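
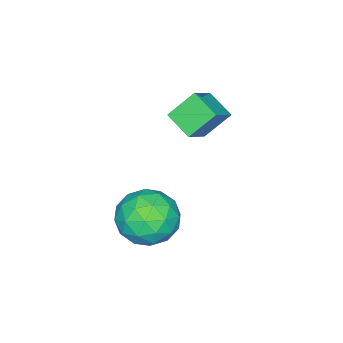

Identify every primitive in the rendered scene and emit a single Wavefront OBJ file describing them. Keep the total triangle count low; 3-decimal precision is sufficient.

v -0.679 -1.616 1.438
v 0.112 -1.148 2.086
v 0.608 -2.512 0.514
v 1.399 -2.044 1.162
v 0.692 -2.803 1.598
v -0.104 -2.249 2.169
v 0.824 -1.411 0.431
v 0.028 -0.857 1.002
v 1.041 -1.021 1.464
v 0.96 -1.881 2.185
v -0.24 -1.779 0.415
v -0.321 -2.639 1.136
v -0.396 -1.303 1.843
v 1.116 -2.357 0.757
v 0.7 -2.803 1.013
v 1.166 -2.528 1.394
v -0.523 -1.95 1.892
v -0.058 -1.675 2.273
v 0.282 -2.648 1.986
v 0.778 -1.985 0.327
v 1.243 -1.71 0.708
v -0.446 -1.132 1.206
v 0.02 -0.857 1.587
v 0.438 -1.012 0.614
v 0.615 -0.954 1.858
v 1.371 -1.481 1.315
v 1.033 -1.109 0.886
v 0.566 -0.783 1.221
v 0.567 -1.459 2.282
v 1.323 -1.986 1.739
v 0.907 -2.432 1.995
v 0.44 -2.106 2.331
v 1.113 -1.385 1.916
v -0.603 -1.674 0.861
v 0.153 -2.201 0.318
v 0.28 -1.554 0.269
v -0.187 -1.228 0.605
v -0.651 -2.179 1.285
v 0.105 -2.706 0.742
v 0.154 -2.877 1.379
v -0.313 -2.551 1.714
v -0.393 -2.275 0.684
v -3.683 -1.383 3.807
v -3.935 -2.388 4.257
v -2.678 -1.312 4.529
v -2.93 -2.317 4.98
v -2.99 -1.963 2.9
v -3.242 -2.968 3.351
v -1.985 -1.892 3.623
v -2.237 -2.897 4.073
f 1 38 17
f 38 12 41
f 17 41 6
f 38 41 17
f 1 17 13
f 17 6 18
f 13 18 2
f 17 18 13
f 1 13 22
f 13 2 23
f 22 23 8
f 13 23 22
f 1 22 34
f 22 8 37
f 34 37 11
f 22 37 34
f 1 34 38
f 34 11 42
f 38 42 12
f 34 42 38
f 2 18 29
f 18 6 32
f 29 32 10
f 18 32 29
f 6 41 19
f 41 12 40
f 19 40 5
f 41 40 19
f 12 42 39
f 42 11 35
f 39 35 3
f 42 35 39
f 11 37 36
f 37 8 24
f 36 24 7
f 37 24 36
f 8 23 28
f 23 2 25
f 28 25 9
f 23 25 28
f 4 30 16
f 30 10 31
f 16 31 5
f 30 31 16
f 4 16 14
f 16 5 15
f 14 15 3
f 16 15 14
f 4 14 21
f 14 3 20
f 21 20 7
f 14 20 21
f 4 21 26
f 21 7 27
f 26 27 9
f 21 27 26
f 4 26 30
f 26 9 33
f 30 33 10
f 26 33 30
f 5 31 19
f 31 10 32
f 19 32 6
f 31 32 19
f 3 15 39
f 15 5 40
f 39 40 12
f 15 40 39
f 7 20 36
f 20 3 35
f 36 35 11
f 20 35 36
f 9 27 28
f 27 7 24
f 28 24 8
f 27 24 28
f 10 33 29
f 33 9 25
f 29 25 2
f 33 25 29
f 44 46 43
f 47 44 43
f 43 46 45
f 45 47 43
f 44 50 46
f 48 44 47
f 48 50 44
f 46 50 45
f 49 47 45
f 45 50 49
f 49 48 47
f 50 48 49



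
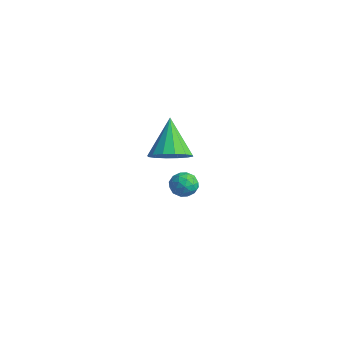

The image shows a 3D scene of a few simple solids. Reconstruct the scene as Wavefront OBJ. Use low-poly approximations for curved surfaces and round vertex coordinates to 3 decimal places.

v -1.409 2.279 1.161
v -0.625 2.893 1.382
v -2.511 3.121 2.739
v -0.916 3.163 1.034
v -1.34 3.197 0.721
v -1.782 2.984 0.525
v -2.124 2.583 0.5
v -2.275 2.1 0.652
v -2.193 1.666 0.941
v -1.902 1.395 1.288
v -1.478 1.362 1.602
v -1.036 1.575 1.798
v -0.694 1.976 1.823
v -0.544 2.458 1.67
v 3.324 -1.052 3.879
v 3.725 -0.789 3.454
v 4.115 -1.571 4.306
v 4.516 -1.308 3.881
v 4.249 -0.944 4.336
v 3.76 -0.624 4.073
v 4.08 -1.736 3.687
v 3.591 -1.416 3.424
v 4.193 -1.212 3.335
v 4.297 -0.722 3.737
v 3.543 -1.638 4.023
v 3.647 -1.148 4.425
v 3.455 -0.875 3.629
v 4.385 -1.485 4.131
v 4.228 -1.271 4.399
v 4.464 -1.117 4.149
v 3.475 -0.778 3.993
v 3.711 -0.623 3.743
v 4.019 -0.715 4.262
v 4.129 -1.737 4.017
v 4.365 -1.582 3.767
v 3.376 -1.243 3.611
v 3.612 -1.089 3.361
v 3.821 -1.645 3.498
v 3.966 -0.969 3.31
v 4.431 -1.274 3.56
v 4.174 -1.526 3.446
v 3.887 -1.337 3.292
v 4.027 -0.681 3.545
v 4.492 -0.986 3.796
v 4.335 -0.773 4.064
v 4.048 -0.584 3.909
v 4.302 -0.93 3.475
v 3.348 -1.374 3.964
v 3.813 -1.679 4.215
v 3.792 -1.776 3.851
v 3.505 -1.587 3.696
v 3.409 -1.086 4.2
v 3.874 -1.391 4.45
v 3.953 -1.023 4.468
v 3.666 -0.834 4.314
v 3.538 -1.43 4.285
f 2 1 4
f 2 4 3
f 4 1 5
f 4 5 3
f 5 1 6
f 5 6 3
f 6 1 7
f 6 7 3
f 7 1 8
f 7 8 3
f 8 1 9
f 8 9 3
f 9 1 10
f 9 10 3
f 10 1 11
f 10 11 3
f 11 1 12
f 11 12 3
f 12 1 13
f 12 13 3
f 13 1 14
f 13 14 3
f 14 1 2
f 14 2 3
f 15 52 31
f 52 26 55
f 31 55 20
f 52 55 31
f 15 31 27
f 31 20 32
f 27 32 16
f 31 32 27
f 15 27 36
f 27 16 37
f 36 37 22
f 27 37 36
f 15 36 48
f 36 22 51
f 48 51 25
f 36 51 48
f 15 48 52
f 48 25 56
f 52 56 26
f 48 56 52
f 16 32 43
f 32 20 46
f 43 46 24
f 32 46 43
f 20 55 33
f 55 26 54
f 33 54 19
f 55 54 33
f 26 56 53
f 56 25 49
f 53 49 17
f 56 49 53
f 25 51 50
f 51 22 38
f 50 38 21
f 51 38 50
f 22 37 42
f 37 16 39
f 42 39 23
f 37 39 42
f 18 44 30
f 44 24 45
f 30 45 19
f 44 45 30
f 18 30 28
f 30 19 29
f 28 29 17
f 30 29 28
f 18 28 35
f 28 17 34
f 35 34 21
f 28 34 35
f 18 35 40
f 35 21 41
f 40 41 23
f 35 41 40
f 18 40 44
f 40 23 47
f 44 47 24
f 40 47 44
f 19 45 33
f 45 24 46
f 33 46 20
f 45 46 33
f 17 29 53
f 29 19 54
f 53 54 26
f 29 54 53
f 21 34 50
f 34 17 49
f 50 49 25
f 34 49 50
f 23 41 42
f 41 21 38
f 42 38 22
f 41 38 42
f 24 47 43
f 47 23 39
f 43 39 16
f 47 39 43



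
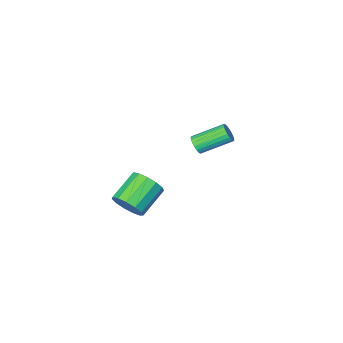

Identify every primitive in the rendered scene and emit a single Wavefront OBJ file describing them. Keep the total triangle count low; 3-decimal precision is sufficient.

v 3.932 4.077 -3.828
v 4.53 3.492 -3.177
v 2.847 2.878 -2.181
v 2.248 3.463 -2.832
v 4.483 4.031 -2.924
v 2.8 3.417 -1.928
v 4.261 4.585 -2.958
v 2.578 3.97 -1.962
v 3.935 4.977 -3.268
v 2.251 4.363 -2.272
v 3.607 5.084 -3.756
v 1.924 4.469 -2.76
v 3.383 4.871 -4.266
v 1.699 4.256 -3.271
v 3.332 4.406 -4.638
v 1.649 3.792 -3.642
v 3.472 3.837 -4.752
v 1.789 3.222 -3.757
v 3.758 3.344 -4.573
v 2.075 2.729 -3.578
v 4.099 3.084 -4.158
v 2.416 2.469 -3.162
v 4.387 3.139 -3.637
v 2.704 2.525 -2.641
v -2.851 0.245 -3.889
v -2.649 -0.026 -3.31
v -4.367 0.824 -2.313
v -4.569 1.095 -2.891
v -2.523 0.223 -3.305
v -4.241 1.072 -2.307
v -2.454 0.475 -3.401
v -4.171 1.324 -2.403
v -2.454 0.688 -3.581
v -4.171 1.537 -2.583
v -2.522 0.824 -3.814
v -4.239 1.673 -2.816
v -2.647 0.86 -4.06
v -4.364 1.709 -3.063
v -2.808 0.79 -4.277
v -4.525 1.639 -3.279
v -2.976 0.625 -4.426
v -4.693 1.475 -3.429
v -3.122 0.395 -4.483
v -4.84 1.245 -3.485
v -3.222 0.139 -4.437
v -4.939 0.989 -3.439
v -3.258 -0.098 -4.296
v -4.975 0.751 -3.298
v -3.223 -0.277 -4.085
v -4.94 0.573 -3.087
v -3.124 -0.365 -3.839
v -4.842 0.485 -2.842
v -2.978 -0.347 -3.603
v -4.695 0.502 -2.605
v -2.81 -0.227 -3.416
v -4.527 0.622 -2.418
f 2 1 5
f 2 5 3
f 3 5 6
f 3 6 4
f 5 1 7
f 5 7 6
f 6 7 8
f 6 8 4
f 7 1 9
f 7 9 8
f 8 9 10
f 8 10 4
f 9 1 11
f 9 11 10
f 10 11 12
f 10 12 4
f 11 1 13
f 11 13 12
f 12 13 14
f 12 14 4
f 13 1 15
f 13 15 14
f 14 15 16
f 14 16 4
f 15 1 17
f 15 17 16
f 16 17 18
f 16 18 4
f 17 1 19
f 17 19 18
f 18 19 20
f 18 20 4
f 19 1 21
f 19 21 20
f 20 21 22
f 20 22 4
f 21 1 23
f 21 23 22
f 22 23 24
f 22 24 4
f 23 1 2
f 23 2 24
f 24 2 3
f 24 3 4
f 26 25 29
f 26 29 27
f 27 29 30
f 27 30 28
f 29 25 31
f 29 31 30
f 30 31 32
f 30 32 28
f 31 25 33
f 31 33 32
f 32 33 34
f 32 34 28
f 33 25 35
f 33 35 34
f 34 35 36
f 34 36 28
f 35 25 37
f 35 37 36
f 36 37 38
f 36 38 28
f 37 25 39
f 37 39 38
f 38 39 40
f 38 40 28
f 39 25 41
f 39 41 40
f 40 41 42
f 40 42 28
f 41 25 43
f 41 43 42
f 42 43 44
f 42 44 28
f 43 25 45
f 43 45 44
f 44 45 46
f 44 46 28
f 45 25 47
f 45 47 46
f 46 47 48
f 46 48 28
f 47 25 49
f 47 49 48
f 48 49 50
f 48 50 28
f 49 25 51
f 49 51 50
f 50 51 52
f 50 52 28
f 51 25 53
f 51 53 52
f 52 53 54
f 52 54 28
f 53 25 55
f 53 55 54
f 54 55 56
f 54 56 28
f 55 25 26
f 55 26 56
f 56 26 27
f 56 27 28



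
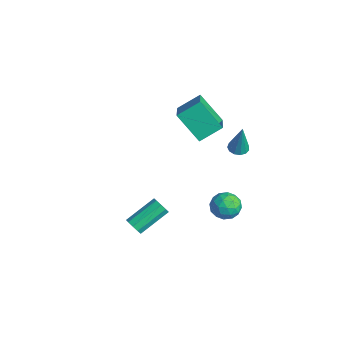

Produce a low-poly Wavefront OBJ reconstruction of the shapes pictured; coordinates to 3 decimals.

v -2.766 2.596 1.562
v -3.886 1.955 2.86
v -2.609 3.748 2.267
v -3.728 3.107 3.565
v -1.272 1.833 2.475
v -2.391 1.192 3.773
v -1.114 2.985 3.18
v -2.234 2.344 4.478
v -0.146 3.31 2.332
v 0.189 3.701 2.26
v 0.186 3.33 3.988
v -0.071 3.824 2.31
v -0.356 3.784 2.368
v -0.574 3.594 2.414
v -0.656 3.314 2.434
v -0.576 3.032 2.421
v -0.36 2.839 2.38
v -0.076 2.795 2.324
v 0.186 2.915 2.27
v 0.342 3.16 2.235
v 0.344 3.453 2.232
v -0.729 -1.874 -2.1
v -0.419 -2.048 -1.72
v -0.602 -0.5 -0.861
v -0.911 -0.326 -1.24
v -0.225 -1.887 -1.97
v -0.408 -0.338 -1.111
v -0.267 -1.719 -2.281
v -0.449 -0.171 -1.422
v -0.525 -1.624 -2.507
v -0.707 -0.076 -1.648
v -0.878 -1.646 -2.542
v -1.06 -0.098 -1.683
v -1.161 -1.775 -2.371
v -1.344 -0.226 -1.511
v -1.242 -1.95 -2.072
v -1.425 -0.402 -1.213
v -1.083 -2.09 -1.786
v -1.266 -0.542 -0.927
v -0.758 -2.129 -1.647
v -0.941 -0.58 -0.788
v -0.742 3.824 -2.461
v -0.364 3.516 -3.134
v -1.356 2.644 -2.266
v -0.978 2.336 -2.939
v -0.536 2.511 -2.258
v -0.156 3.24 -2.378
v -1.564 2.92 -3.022
v -1.184 3.649 -3.142
v -0.872 2.957 -3.48
v -0.237 2.705 -3.008
v -1.483 3.455 -2.392
v -0.848 3.203 -1.92
v -0.499 3.773 -2.815
v -1.221 2.387 -2.585
v -0.961 2.489 -2.185
v -0.739 2.309 -2.58
v -0.377 3.611 -2.371
v -0.155 3.43 -2.766
v -0.256 2.84 -2.251
v -1.565 2.73 -2.634
v -1.343 2.549 -3.029
v -0.981 3.851 -2.82
v -0.759 3.671 -3.215
v -1.464 3.32 -3.149
v -0.576 3.264 -3.414
v -0.937 2.571 -3.299
v -1.281 2.914 -3.348
v -1.058 3.342 -3.419
v -0.202 3.116 -3.136
v -0.563 2.422 -3.022
v -0.303 2.525 -2.621
v -0.08 2.953 -2.692
v -0.501 2.787 -3.34
v -1.157 3.738 -2.378
v -1.518 3.044 -2.264
v -1.64 3.207 -2.708
v -1.417 3.635 -2.779
v -0.783 3.589 -2.101
v -1.144 2.896 -1.986
v -0.662 2.818 -1.981
v -0.439 3.246 -2.052
v -1.219 3.373 -2.06
f 2 4 1
f 5 2 1
f 1 4 3
f 3 5 1
f 2 8 4
f 6 2 5
f 6 8 2
f 4 8 3
f 7 5 3
f 3 8 7
f 7 6 5
f 8 6 7
f 10 9 12
f 10 12 11
f 12 9 13
f 12 13 11
f 13 9 14
f 13 14 11
f 14 9 15
f 14 15 11
f 15 9 16
f 15 16 11
f 16 9 17
f 16 17 11
f 17 9 18
f 17 18 11
f 18 9 19
f 18 19 11
f 19 9 20
f 19 20 11
f 20 9 21
f 20 21 11
f 21 9 10
f 21 10 11
f 23 22 26
f 23 26 24
f 24 26 27
f 24 27 25
f 26 22 28
f 26 28 27
f 27 28 29
f 27 29 25
f 28 22 30
f 28 30 29
f 29 30 31
f 29 31 25
f 30 22 32
f 30 32 31
f 31 32 33
f 31 33 25
f 32 22 34
f 32 34 33
f 33 34 35
f 33 35 25
f 34 22 36
f 34 36 35
f 35 36 37
f 35 37 25
f 36 22 38
f 36 38 37
f 37 38 39
f 37 39 25
f 38 22 40
f 38 40 39
f 39 40 41
f 39 41 25
f 40 22 23
f 40 23 41
f 41 23 24
f 41 24 25
f 42 79 58
f 79 53 82
f 58 82 47
f 79 82 58
f 42 58 54
f 58 47 59
f 54 59 43
f 58 59 54
f 42 54 63
f 54 43 64
f 63 64 49
f 54 64 63
f 42 63 75
f 63 49 78
f 75 78 52
f 63 78 75
f 42 75 79
f 75 52 83
f 79 83 53
f 75 83 79
f 43 59 70
f 59 47 73
f 70 73 51
f 59 73 70
f 47 82 60
f 82 53 81
f 60 81 46
f 82 81 60
f 53 83 80
f 83 52 76
f 80 76 44
f 83 76 80
f 52 78 77
f 78 49 65
f 77 65 48
f 78 65 77
f 49 64 69
f 64 43 66
f 69 66 50
f 64 66 69
f 45 71 57
f 71 51 72
f 57 72 46
f 71 72 57
f 45 57 55
f 57 46 56
f 55 56 44
f 57 56 55
f 45 55 62
f 55 44 61
f 62 61 48
f 55 61 62
f 45 62 67
f 62 48 68
f 67 68 50
f 62 68 67
f 45 67 71
f 67 50 74
f 71 74 51
f 67 74 71
f 46 72 60
f 72 51 73
f 60 73 47
f 72 73 60
f 44 56 80
f 56 46 81
f 80 81 53
f 56 81 80
f 48 61 77
f 61 44 76
f 77 76 52
f 61 76 77
f 50 68 69
f 68 48 65
f 69 65 49
f 68 65 69
f 51 74 70
f 74 50 66
f 70 66 43
f 74 66 70



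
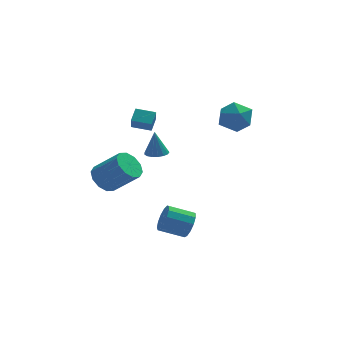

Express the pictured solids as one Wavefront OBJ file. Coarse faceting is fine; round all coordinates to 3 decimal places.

v 0.925 -1.765 -4.189
v 1.179 -2.091 -3.481
v -0.15 -1.961 -2.943
v -0.405 -1.635 -3.651
v 1.239 -1.634 -3.443
v -0.09 -1.504 -2.905
v 1.2 -1.219 -3.642
v -0.13 -1.089 -3.104
v 1.072 -0.978 -4.015
v -0.257 -0.847 -3.477
v 0.898 -0.986 -4.443
v -0.431 -0.856 -3.905
v 0.732 -1.242 -4.79
v -0.597 -1.111 -4.252
v 0.628 -1.663 -4.947
v -0.702 -1.533 -4.408
v 0.617 -2.118 -4.863
v -0.712 -1.987 -4.324
v 0.704 -2.46 -4.565
v -0.625 -2.33 -4.026
v 0.861 -2.582 -4.148
v -0.468 -2.451 -3.609
v 1.039 -2.444 -3.744
v -0.291 -2.314 -3.205
v -1.628 1.931 1.087
v -1.672 1.449 1.81
v -1.322 2.626 1.57
v -1.367 2.144 2.293
v -0.613 1.596 0.927
v -0.658 1.114 1.65
v -0.308 2.291 1.41
v -0.352 1.809 2.133
v 3.293 3.791 1.141
v 4.354 3.947 1.17
v 3.546 2.173 0.57
v 4.607 2.329 0.599
v 4.048 2.274 1.512
v 3.891 3.274 1.866
v 4.009 2.846 -0.126
v 3.852 3.846 0.228
v 4.796 3.363 0.387
v 4.82 3.009 1.399
v 3.08 3.111 0.341
v 3.104 2.757 1.353
v -0.164 3.276 -1.67
v 0.277 3.767 -1.691
v -0.256 3.424 -0.17
v -0.001 3.914 -1.723
v -0.316 3.914 -1.742
v -0.597 3.769 -1.745
v -0.778 3.51 -1.731
v -0.818 3.198 -1.703
v -0.709 2.904 -1.667
v -0.475 2.695 -1.632
v -0.169 2.619 -1.606
v 0.138 2.694 -1.594
v 0.375 2.902 -1.6
v 0.489 3.196 -1.622
v 0.454 3.508 -1.655
v -3.073 1.99 -2.705
v -2.604 1.556 -3.381
v -1.299 0.957 -2.092
v -1.767 1.39 -1.415
v -2.4 2.091 -3.339
v -1.095 1.492 -2.05
v -2.453 2.588 -3.054
v -1.147 1.989 -1.765
v -2.742 2.856 -2.636
v -1.437 2.257 -1.347
v -3.158 2.793 -2.245
v -1.853 2.194 -0.956
v -3.541 2.423 -2.028
v -2.236 1.824 -0.739
v -3.745 1.888 -2.07
v -2.44 1.289 -0.781
v -3.693 1.391 -2.355
v -2.387 0.792 -1.066
v -3.403 1.123 -2.773
v -2.098 0.524 -1.484
v -2.987 1.186 -3.164
v -1.682 0.587 -1.875
f 2 1 5
f 2 5 3
f 3 5 6
f 3 6 4
f 5 1 7
f 5 7 6
f 6 7 8
f 6 8 4
f 7 1 9
f 7 9 8
f 8 9 10
f 8 10 4
f 9 1 11
f 9 11 10
f 10 11 12
f 10 12 4
f 11 1 13
f 11 13 12
f 12 13 14
f 12 14 4
f 13 1 15
f 13 15 14
f 14 15 16
f 14 16 4
f 15 1 17
f 15 17 16
f 16 17 18
f 16 18 4
f 17 1 19
f 17 19 18
f 18 19 20
f 18 20 4
f 19 1 21
f 19 21 20
f 20 21 22
f 20 22 4
f 21 1 23
f 21 23 22
f 22 23 24
f 22 24 4
f 23 1 2
f 23 2 24
f 24 2 3
f 24 3 4
f 26 28 25
f 29 26 25
f 25 28 27
f 27 29 25
f 26 32 28
f 30 26 29
f 30 32 26
f 28 32 27
f 31 29 27
f 27 32 31
f 31 30 29
f 32 30 31
f 33 44 38
f 33 38 34
f 33 34 40
f 33 40 43
f 33 43 44
f 34 38 42
f 38 44 37
f 44 43 35
f 43 40 39
f 40 34 41
f 36 42 37
f 36 37 35
f 36 35 39
f 36 39 41
f 36 41 42
f 37 42 38
f 35 37 44
f 39 35 43
f 41 39 40
f 42 41 34
f 46 45 48
f 46 48 47
f 48 45 49
f 48 49 47
f 49 45 50
f 49 50 47
f 50 45 51
f 50 51 47
f 51 45 52
f 51 52 47
f 52 45 53
f 52 53 47
f 53 45 54
f 53 54 47
f 54 45 55
f 54 55 47
f 55 45 56
f 55 56 47
f 56 45 57
f 56 57 47
f 57 45 58
f 57 58 47
f 58 45 59
f 58 59 47
f 59 45 46
f 59 46 47
f 61 60 64
f 61 64 62
f 62 64 65
f 62 65 63
f 64 60 66
f 64 66 65
f 65 66 67
f 65 67 63
f 66 60 68
f 66 68 67
f 67 68 69
f 67 69 63
f 68 60 70
f 68 70 69
f 69 70 71
f 69 71 63
f 70 60 72
f 70 72 71
f 71 72 73
f 71 73 63
f 72 60 74
f 72 74 73
f 73 74 75
f 73 75 63
f 74 60 76
f 74 76 75
f 75 76 77
f 75 77 63
f 76 60 78
f 76 78 77
f 77 78 79
f 77 79 63
f 78 60 80
f 78 80 79
f 79 80 81
f 79 81 63
f 80 60 61
f 80 61 81
f 81 61 62
f 81 62 63



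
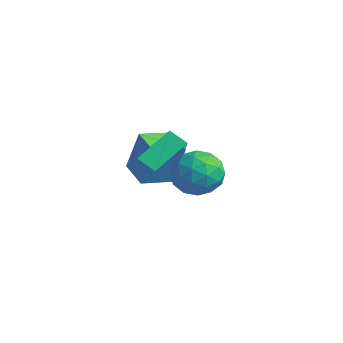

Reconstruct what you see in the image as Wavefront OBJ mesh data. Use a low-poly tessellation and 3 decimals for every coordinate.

v -0.229 0.041 3.454
v -0.225 1.726 4.395
v -0.932 0.529 2.584
v -0.927 2.214 3.525
v 0.547 0.306 2.975
v 0.552 1.991 3.916
v -0.155 0.794 2.105
v -0.151 2.479 3.046
v -2.816 1.594 1.173
v -2.385 1.938 3.158
v -2.484 3.002 0.857
v -2.054 3.346 2.842
v -1.426 1.214 0.938
v -0.996 1.558 2.923
v -1.095 2.622 0.622
v -0.664 2.966 2.607
v 2.607 1.569 3.493
v 3.26 0.843 2.914
v 2.24 0.257 4.726
v 2.893 -0.469 4.147
v 3.365 0.405 4.696
v 3.592 1.217 3.934
v 1.908 -0.117 3.706
v 2.135 0.695 2.944
v 2.828 -0.199 3.046
v 3.729 0.124 3.658
v 1.771 0.976 3.982
v 2.672 1.299 4.594
v 2.966 1.322 3.096
v 2.534 -0.222 4.544
v 2.812 0.293 4.867
v 3.196 -0.134 4.527
v 3.161 1.541 3.695
v 3.545 1.114 3.355
v 3.607 0.857 4.402
v 1.955 -0.014 4.285
v 2.339 -0.441 3.945
v 2.304 1.234 3.113
v 2.688 0.807 2.773
v 1.893 0.243 3.238
v 3.096 0.282 2.833
v 2.88 -0.489 3.557
v 2.301 -0.282 3.298
v 2.434 0.195 2.85
v 3.625 0.472 3.192
v 3.41 -0.3 3.916
v 3.687 0.215 4.239
v 3.82 0.691 3.792
v 3.372 -0.141 3.269
v 2.09 1.4 3.724
v 1.875 0.628 4.448
v 1.68 0.409 3.848
v 1.813 0.885 3.401
v 2.62 1.589 4.083
v 2.404 0.818 4.807
v 3.066 0.905 4.79
v 3.199 1.382 4.342
v 2.128 1.241 4.371
f 2 4 1
f 5 2 1
f 1 4 3
f 3 5 1
f 2 8 4
f 6 2 5
f 6 8 2
f 4 8 3
f 7 5 3
f 3 8 7
f 7 6 5
f 8 6 7
f 10 12 9
f 13 10 9
f 9 12 11
f 11 13 9
f 10 16 12
f 14 10 13
f 14 16 10
f 12 16 11
f 15 13 11
f 11 16 15
f 15 14 13
f 16 14 15
f 17 54 33
f 54 28 57
f 33 57 22
f 54 57 33
f 17 33 29
f 33 22 34
f 29 34 18
f 33 34 29
f 17 29 38
f 29 18 39
f 38 39 24
f 29 39 38
f 17 38 50
f 38 24 53
f 50 53 27
f 38 53 50
f 17 50 54
f 50 27 58
f 54 58 28
f 50 58 54
f 18 34 45
f 34 22 48
f 45 48 26
f 34 48 45
f 22 57 35
f 57 28 56
f 35 56 21
f 57 56 35
f 28 58 55
f 58 27 51
f 55 51 19
f 58 51 55
f 27 53 52
f 53 24 40
f 52 40 23
f 53 40 52
f 24 39 44
f 39 18 41
f 44 41 25
f 39 41 44
f 20 46 32
f 46 26 47
f 32 47 21
f 46 47 32
f 20 32 30
f 32 21 31
f 30 31 19
f 32 31 30
f 20 30 37
f 30 19 36
f 37 36 23
f 30 36 37
f 20 37 42
f 37 23 43
f 42 43 25
f 37 43 42
f 20 42 46
f 42 25 49
f 46 49 26
f 42 49 46
f 21 47 35
f 47 26 48
f 35 48 22
f 47 48 35
f 19 31 55
f 31 21 56
f 55 56 28
f 31 56 55
f 23 36 52
f 36 19 51
f 52 51 27
f 36 51 52
f 25 43 44
f 43 23 40
f 44 40 24
f 43 40 44
f 26 49 45
f 49 25 41
f 45 41 18
f 49 41 45



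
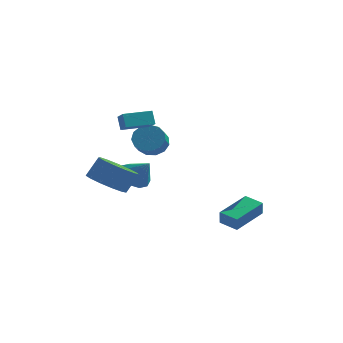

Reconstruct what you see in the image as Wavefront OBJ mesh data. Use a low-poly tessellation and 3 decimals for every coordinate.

v -2.087 -3.071 -1.059
v -1.138 -3.587 -1.207
v -0.684 -3.045 -0.188
v -1.633 -2.529 -0.041
v -1.094 -3.054 -1.51
v -0.641 -2.512 -0.491
v -1.366 -2.527 -1.67
v -0.912 -1.985 -0.651
v -1.866 -2.173 -1.636
v -1.413 -1.63 -0.617
v -2.437 -2.103 -1.419
v -1.983 -1.561 -0.4
v -2.896 -2.341 -1.088
v -2.442 -1.799 -0.069
v -3.098 -2.811 -0.748
v -2.645 -2.269 0.271
v -2.98 -3.363 -0.507
v -2.526 -2.821 0.512
v -2.577 -3.823 -0.441
v -2.124 -3.281 0.578
v -2.019 -4.044 -0.572
v -1.566 -3.501 0.447
v -1.483 -3.956 -0.857
v -1.029 -3.414 0.161
v -1.78 0.253 -1.973
v -1.336 -0.35 -2.472
v -0.92 -0.013 -0.887
v -1.092 0.145 -2.544
v -1.112 0.681 -2.397
v -1.386 1.054 -2.089
v -1.811 1.12 -1.736
v -2.224 0.856 -1.474
v -2.467 0.361 -1.402
v -2.448 -0.176 -1.548
v -2.174 -0.548 -1.857
v -1.749 -0.615 -2.21
v -0.915 0.454 0.337
v -0.543 0.938 0.914
v -0.472 0.09 1.58
v -0.845 -0.394 1.003
v -1.008 0.965 0.998
v -0.938 0.117 1.663
v -1.444 0.829 0.871
v -1.373 -0.018 1.537
v -1.712 0.575 0.576
v -1.641 -0.273 1.241
v -1.727 0.282 0.204
v -1.656 -0.566 0.87
v -1.484 0.044 -0.125
v -1.414 -0.804 0.541
v -1.061 -0.065 -0.308
v -0.99 -0.912 0.358
v -0.592 -0.008 -0.285
v -0.521 -0.856 0.38
v -0.225 0.195 -0.065
v -0.154 -0.653 0.6
v -0.077 0.48 0.282
v -0.007 -0.367 0.948
v -0.196 0.757 0.647
v -0.126 -0.09 1.313
v 3.037 -1.501 -3.652
v 3.083 -1.7 -2.868
v 3.829 0.237 -3.256
v 3.874 0.037 -2.472
v 3.986 -1.897 -3.808
v 4.031 -2.097 -3.024
v 4.777 -0.16 -3.412
v 4.823 -0.359 -2.628
v -1.695 -2.015 2.098
v -1.953 -1.677 2.788
v -0.533 -1.147 2.108
v -0.792 -0.809 2.797
v -1.208 -2.671 2.603
v -1.467 -2.333 3.292
v -0.047 -1.803 2.612
v -0.305 -1.465 3.302
f 2 1 5
f 2 5 3
f 3 5 6
f 3 6 4
f 5 1 7
f 5 7 6
f 6 7 8
f 6 8 4
f 7 1 9
f 7 9 8
f 8 9 10
f 8 10 4
f 9 1 11
f 9 11 10
f 10 11 12
f 10 12 4
f 11 1 13
f 11 13 12
f 12 13 14
f 12 14 4
f 13 1 15
f 13 15 14
f 14 15 16
f 14 16 4
f 15 1 17
f 15 17 16
f 16 17 18
f 16 18 4
f 17 1 19
f 17 19 18
f 18 19 20
f 18 20 4
f 19 1 21
f 19 21 20
f 20 21 22
f 20 22 4
f 21 1 23
f 21 23 22
f 22 23 24
f 22 24 4
f 23 1 2
f 23 2 24
f 24 2 3
f 24 3 4
f 26 25 28
f 26 28 27
f 28 25 29
f 28 29 27
f 29 25 30
f 29 30 27
f 30 25 31
f 30 31 27
f 31 25 32
f 31 32 27
f 32 25 33
f 32 33 27
f 33 25 34
f 33 34 27
f 34 25 35
f 34 35 27
f 35 25 36
f 35 36 27
f 36 25 26
f 36 26 27
f 38 37 41
f 38 41 39
f 39 41 42
f 39 42 40
f 41 37 43
f 41 43 42
f 42 43 44
f 42 44 40
f 43 37 45
f 43 45 44
f 44 45 46
f 44 46 40
f 45 37 47
f 45 47 46
f 46 47 48
f 46 48 40
f 47 37 49
f 47 49 48
f 48 49 50
f 48 50 40
f 49 37 51
f 49 51 50
f 50 51 52
f 50 52 40
f 51 37 53
f 51 53 52
f 52 53 54
f 52 54 40
f 53 37 55
f 53 55 54
f 54 55 56
f 54 56 40
f 55 37 57
f 55 57 56
f 56 57 58
f 56 58 40
f 57 37 59
f 57 59 58
f 58 59 60
f 58 60 40
f 59 37 38
f 59 38 60
f 60 38 39
f 60 39 40
f 62 64 61
f 65 62 61
f 61 64 63
f 63 65 61
f 62 68 64
f 66 62 65
f 66 68 62
f 64 68 63
f 67 65 63
f 63 68 67
f 67 66 65
f 68 66 67
f 70 72 69
f 73 70 69
f 69 72 71
f 71 73 69
f 70 76 72
f 74 70 73
f 74 76 70
f 72 76 71
f 75 73 71
f 71 76 75
f 75 74 73
f 76 74 75



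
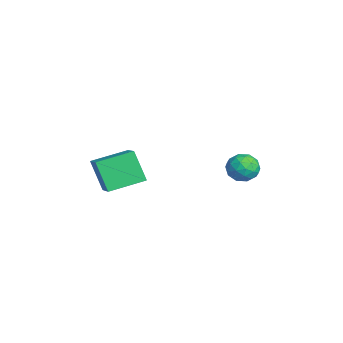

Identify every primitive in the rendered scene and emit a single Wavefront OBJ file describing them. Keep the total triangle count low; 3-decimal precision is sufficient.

v 0.215 -4.926 0.737
v 1.869 -4.83 1.604
v -0.132 -2.913 1.179
v 1.522 -2.818 2.046
v 1.078 -4.402 -0.966
v 2.732 -4.307 -0.099
v 0.731 -2.39 -0.524
v 2.385 -2.294 0.343
v 1.313 3.598 0.382
v 1.861 3.349 1.126
v 1.599 2.231 -0.286
v 2.147 1.982 0.458
v 1.2 2.065 0.568
v 1.024 2.91 0.981
v 2.436 2.67 -0.141
v 2.26 3.515 0.272
v 2.556 2.776 0.802
v 1.792 2.402 1.241
v 1.668 3.178 -0.401
v 0.904 2.804 0.038
v 1.562 3.593 0.813
v 1.898 1.987 0.027
v 1.342 2.035 0.092
v 1.664 1.889 0.529
v 1.07 3.335 0.728
v 1.392 3.189 1.165
v 1.004 2.434 0.837
v 2.068 2.391 -0.325
v 2.39 2.245 0.112
v 1.796 3.691 0.311
v 2.118 3.545 0.748
v 2.456 3.146 0.003
v 2.292 3.11 1.06
v 2.461 2.307 0.667
v 2.63 2.711 0.315
v 2.527 3.208 0.558
v 1.843 2.89 1.317
v 2.012 2.087 0.924
v 1.455 2.135 0.989
v 1.351 2.632 1.232
v 2.252 2.553 1.127
v 1.448 3.493 -0.084
v 1.617 2.69 -0.477
v 2.109 2.948 -0.392
v 2.005 3.445 -0.149
v 0.999 3.273 0.173
v 1.168 2.47 -0.22
v 0.933 2.372 0.282
v 0.83 2.869 0.525
v 1.208 3.027 -0.287
f 2 4 1
f 5 2 1
f 1 4 3
f 3 5 1
f 2 8 4
f 6 2 5
f 6 8 2
f 4 8 3
f 7 5 3
f 3 8 7
f 7 6 5
f 8 6 7
f 9 46 25
f 46 20 49
f 25 49 14
f 46 49 25
f 9 25 21
f 25 14 26
f 21 26 10
f 25 26 21
f 9 21 30
f 21 10 31
f 30 31 16
f 21 31 30
f 9 30 42
f 30 16 45
f 42 45 19
f 30 45 42
f 9 42 46
f 42 19 50
f 46 50 20
f 42 50 46
f 10 26 37
f 26 14 40
f 37 40 18
f 26 40 37
f 14 49 27
f 49 20 48
f 27 48 13
f 49 48 27
f 20 50 47
f 50 19 43
f 47 43 11
f 50 43 47
f 19 45 44
f 45 16 32
f 44 32 15
f 45 32 44
f 16 31 36
f 31 10 33
f 36 33 17
f 31 33 36
f 12 38 24
f 38 18 39
f 24 39 13
f 38 39 24
f 12 24 22
f 24 13 23
f 22 23 11
f 24 23 22
f 12 22 29
f 22 11 28
f 29 28 15
f 22 28 29
f 12 29 34
f 29 15 35
f 34 35 17
f 29 35 34
f 12 34 38
f 34 17 41
f 38 41 18
f 34 41 38
f 13 39 27
f 39 18 40
f 27 40 14
f 39 40 27
f 11 23 47
f 23 13 48
f 47 48 20
f 23 48 47
f 15 28 44
f 28 11 43
f 44 43 19
f 28 43 44
f 17 35 36
f 35 15 32
f 36 32 16
f 35 32 36
f 18 41 37
f 41 17 33
f 37 33 10
f 41 33 37



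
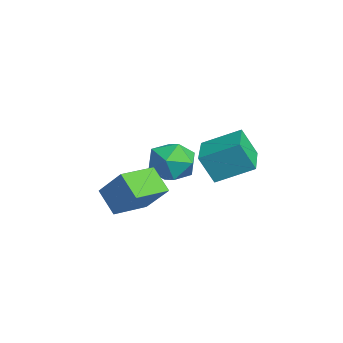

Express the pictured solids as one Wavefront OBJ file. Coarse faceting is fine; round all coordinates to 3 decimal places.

v 0.136 0.585 0.974
v -0.012 -0.064 2.318
v 0.555 2.208 1.804
v 0.406 1.558 3.148
v 2.134 0.082 0.952
v 1.985 -0.568 2.296
v 2.552 1.704 1.782
v 2.404 1.055 3.126
v -1.832 -0.119 -0.314
v -1.136 -0.206 0.683
v -2.824 -1.734 0.237
v -2.128 -1.821 1.234
v -2.927 -0.906 1.126
v -2.315 0.092 0.786
v -1.645 -2.032 0.134
v -1.033 -1.034 -0.206
v -1.021 -1.388 0.961
v -1.813 -0.692 1.574
v -2.147 -1.248 -0.654
v -2.939 -0.552 -0.041
v 1.147 -3.176 0.701
v 2.205 -2.426 2.035
v 2.03 -2.704 -0.264
v 3.087 -1.954 1.07
v 2.053 -4.646 0.81
v 3.11 -3.896 2.144
v 2.935 -4.174 -0.155
v 3.993 -3.424 1.179
f 2 4 1
f 5 2 1
f 1 4 3
f 3 5 1
f 2 8 4
f 6 2 5
f 6 8 2
f 4 8 3
f 7 5 3
f 3 8 7
f 7 6 5
f 8 6 7
f 9 20 14
f 9 14 10
f 9 10 16
f 9 16 19
f 9 19 20
f 10 14 18
f 14 20 13
f 20 19 11
f 19 16 15
f 16 10 17
f 12 18 13
f 12 13 11
f 12 11 15
f 12 15 17
f 12 17 18
f 13 18 14
f 11 13 20
f 15 11 19
f 17 15 16
f 18 17 10
f 22 24 21
f 25 22 21
f 21 24 23
f 23 25 21
f 22 28 24
f 26 22 25
f 26 28 22
f 24 28 23
f 27 25 23
f 23 28 27
f 27 26 25
f 28 26 27



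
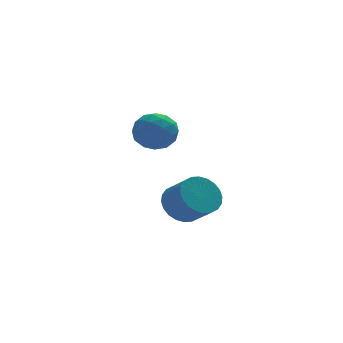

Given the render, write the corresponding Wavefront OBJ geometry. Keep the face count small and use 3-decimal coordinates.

v 1.374 0.798 -0.72
v 1.825 0.567 -1.273
v 2.257 -0.17 -0.613
v 1.806 0.062 -0.06
v 1.989 0.775 -1.149
v 2.421 0.038 -0.488
v 2.059 0.986 -0.959
v 2.492 0.25 -0.299
v 2.025 1.169 -0.733
v 2.458 0.433 -0.073
v 1.892 1.296 -0.505
v 2.325 0.559 0.155
v 1.68 1.346 -0.31
v 2.113 0.61 0.351
v 1.422 1.314 -0.177
v 1.854 0.577 0.483
v 1.156 1.202 -0.127
v 1.588 0.466 0.533
v 0.923 1.03 -0.167
v 1.355 0.293 0.493
v 0.759 0.822 -0.292
v 1.191 0.085 0.369
v 0.688 0.61 -0.481
v 1.121 -0.126 0.179
v 0.722 0.427 -0.707
v 1.155 -0.309 -0.047
v 0.855 0.301 -0.935
v 1.288 -0.436 -0.275
v 1.067 0.25 -1.131
v 1.5 -0.486 -0.47
v 1.326 0.283 -1.263
v 1.758 -0.454 -0.603
v 1.592 0.394 -1.313
v 2.024 -0.342 -0.653
v 1.144 4.699 1.188
v 1.756 4.311 0.85
v 0.604 3.569 1.51
v 1.216 3.181 1.172
v 1.33 3.599 1.843
v 1.664 4.298 1.644
v 0.696 3.582 0.716
v 1.03 4.281 0.517
v 1.478 3.621 0.558
v 1.87 3.631 1.254
v 0.49 4.249 1.106
v 0.882 4.259 1.802
v 1.497 4.604 0.991
v 0.863 3.276 1.369
v 0.93 3.522 1.763
v 1.289 3.294 1.565
v 1.444 4.597 1.458
v 1.803 4.368 1.259
v 1.553 3.95 1.842
v 0.557 3.512 1.101
v 0.916 3.283 0.902
v 1.071 4.586 0.795
v 1.43 4.358 0.597
v 0.807 3.93 0.518
v 1.694 3.97 0.621
v 1.376 3.306 0.81
v 1.071 3.542 0.542
v 1.267 3.952 0.425
v 1.924 3.977 1.03
v 1.607 3.312 1.219
v 1.674 3.558 1.613
v 1.87 3.969 1.496
v 1.761 3.571 0.858
v 0.753 4.568 1.141
v 0.436 3.903 1.33
v 0.49 3.911 0.864
v 0.686 4.322 0.747
v 0.984 4.574 1.55
v 0.666 3.91 1.739
v 1.093 3.928 1.935
v 1.289 4.338 1.818
v 0.599 4.309 1.502
f 2 1 5
f 2 5 3
f 3 5 6
f 3 6 4
f 5 1 7
f 5 7 6
f 6 7 8
f 6 8 4
f 7 1 9
f 7 9 8
f 8 9 10
f 8 10 4
f 9 1 11
f 9 11 10
f 10 11 12
f 10 12 4
f 11 1 13
f 11 13 12
f 12 13 14
f 12 14 4
f 13 1 15
f 13 15 14
f 14 15 16
f 14 16 4
f 15 1 17
f 15 17 16
f 16 17 18
f 16 18 4
f 17 1 19
f 17 19 18
f 18 19 20
f 18 20 4
f 19 1 21
f 19 21 20
f 20 21 22
f 20 22 4
f 21 1 23
f 21 23 22
f 22 23 24
f 22 24 4
f 23 1 25
f 23 25 24
f 24 25 26
f 24 26 4
f 25 1 27
f 25 27 26
f 26 27 28
f 26 28 4
f 27 1 29
f 27 29 28
f 28 29 30
f 28 30 4
f 29 1 31
f 29 31 30
f 30 31 32
f 30 32 4
f 31 1 33
f 31 33 32
f 32 33 34
f 32 34 4
f 33 1 2
f 33 2 34
f 34 2 3
f 34 3 4
f 35 72 51
f 72 46 75
f 51 75 40
f 72 75 51
f 35 51 47
f 51 40 52
f 47 52 36
f 51 52 47
f 35 47 56
f 47 36 57
f 56 57 42
f 47 57 56
f 35 56 68
f 56 42 71
f 68 71 45
f 56 71 68
f 35 68 72
f 68 45 76
f 72 76 46
f 68 76 72
f 36 52 63
f 52 40 66
f 63 66 44
f 52 66 63
f 40 75 53
f 75 46 74
f 53 74 39
f 75 74 53
f 46 76 73
f 76 45 69
f 73 69 37
f 76 69 73
f 45 71 70
f 71 42 58
f 70 58 41
f 71 58 70
f 42 57 62
f 57 36 59
f 62 59 43
f 57 59 62
f 38 64 50
f 64 44 65
f 50 65 39
f 64 65 50
f 38 50 48
f 50 39 49
f 48 49 37
f 50 49 48
f 38 48 55
f 48 37 54
f 55 54 41
f 48 54 55
f 38 55 60
f 55 41 61
f 60 61 43
f 55 61 60
f 38 60 64
f 60 43 67
f 64 67 44
f 60 67 64
f 39 65 53
f 65 44 66
f 53 66 40
f 65 66 53
f 37 49 73
f 49 39 74
f 73 74 46
f 49 74 73
f 41 54 70
f 54 37 69
f 70 69 45
f 54 69 70
f 43 61 62
f 61 41 58
f 62 58 42
f 61 58 62
f 44 67 63
f 67 43 59
f 63 59 36
f 67 59 63



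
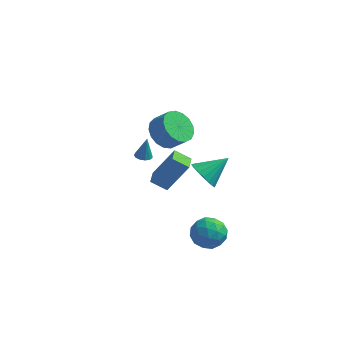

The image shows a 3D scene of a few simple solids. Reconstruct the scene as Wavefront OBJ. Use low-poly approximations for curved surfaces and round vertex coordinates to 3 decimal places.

v -0.954 -0.429 3.548
v -0.391 -1.061 2.861
v 0.478 -1.204 3.706
v -0.086 -0.571 4.392
v -0.215 -0.58 2.761
v 0.654 -0.723 3.606
v -0.208 -0.065 2.842
v 0.661 -0.207 3.686
v -0.372 0.367 3.083
v 0.497 0.225 3.928
v -0.67 0.617 3.432
v 0.199 0.474 4.276
v -1.032 0.627 3.806
v -0.164 0.485 4.651
v -1.377 0.396 4.122
v -0.509 0.253 4.967
v -1.625 -0.025 4.306
v -0.757 -0.168 5.151
v -1.72 -0.538 4.316
v -0.851 -0.681 5.161
v -1.639 -1.026 4.15
v -0.77 -1.169 4.995
v -1.401 -1.377 3.846
v -0.532 -1.52 4.691
v -1.061 -1.511 3.474
v -0.192 -1.654 4.319
v -0.696 -1.397 3.119
v 0.172 -1.54 3.963
v 0.199 -3.793 1.697
v -0.701 -3.876 2.251
v 0.045 -2.811 1.593
v -0.855 -2.893 2.147
v 1.295 -3.427 3.533
v 0.395 -3.509 4.087
v 1.141 -2.444 3.429
v 0.241 -2.527 3.983
v 1.304 -1.33 -3.19
v 2.11 -1.158 -2.471
v 1.95 -2.942 -3.529
v 2.756 -2.77 -2.81
v 1.727 -2.885 -2.46
v 1.327 -1.889 -2.25
v 2.733 -2.211 -3.75
v 2.333 -1.215 -3.54
v 2.993 -1.703 -2.817
v 2.371 -2.119 -2.02
v 1.689 -1.981 -3.98
v 1.067 -2.397 -3.183
v 1.65 -1.102 -2.801
v 2.41 -2.998 -3.199
v 1.804 -3.065 -2.993
v 2.278 -2.964 -2.571
v 1.19 -1.532 -2.671
v 1.664 -1.431 -2.249
v 1.439 -2.446 -2.242
v 2.396 -2.669 -3.751
v 2.87 -2.568 -3.329
v 1.782 -1.136 -3.429
v 2.256 -1.035 -3.007
v 2.621 -1.654 -3.758
v 2.643 -1.322 -2.582
v 3.023 -2.269 -2.781
v 3.009 -1.94 -3.333
v 2.774 -1.355 -3.21
v 2.278 -1.566 -2.113
v 2.657 -2.514 -2.312
v 2.052 -2.582 -2.106
v 1.818 -1.996 -1.983
v 2.797 -1.887 -2.317
v 1.403 -1.586 -3.688
v 1.782 -2.534 -3.887
v 2.242 -2.104 -4.017
v 2.008 -1.518 -3.894
v 1.037 -1.831 -3.219
v 1.417 -2.778 -3.418
v 1.286 -2.745 -2.79
v 1.051 -2.16 -2.667
v 1.263 -2.213 -3.683
v -3.216 3.048 -1.657
v -2.782 3.354 -1.756
v -3.044 3.252 -0.263
v -3.021 3.543 -1.754
v -3.322 3.574 -1.721
v -3.589 3.439 -1.668
v -3.738 3.18 -1.612
v -3.722 2.879 -1.57
v -3.545 2.632 -1.556
v -3.263 2.517 -1.574
v -2.967 2.571 -1.619
v -2.75 2.776 -1.676
v -2.681 3.068 -1.727
v 1.116 0.071 -0.027
v 1.884 -0.337 -0.52
v 2.284 1.069 0.967
v 1.787 0.021 -0.766
v 1.557 0.388 -0.866
v 1.24 0.693 -0.799
v 0.898 0.875 -0.579
v 0.599 0.897 -0.25
v 0.403 0.755 0.123
v 0.348 0.478 0.467
v 0.445 0.12 0.713
v 0.674 -0.247 0.812
v 0.992 -0.552 0.746
v 1.334 -0.734 0.526
v 1.632 -0.756 0.197
v 1.829 -0.614 -0.176
f 2 1 5
f 2 5 3
f 3 5 6
f 3 6 4
f 5 1 7
f 5 7 6
f 6 7 8
f 6 8 4
f 7 1 9
f 7 9 8
f 8 9 10
f 8 10 4
f 9 1 11
f 9 11 10
f 10 11 12
f 10 12 4
f 11 1 13
f 11 13 12
f 12 13 14
f 12 14 4
f 13 1 15
f 13 15 14
f 14 15 16
f 14 16 4
f 15 1 17
f 15 17 16
f 16 17 18
f 16 18 4
f 17 1 19
f 17 19 18
f 18 19 20
f 18 20 4
f 19 1 21
f 19 21 20
f 20 21 22
f 20 22 4
f 21 1 23
f 21 23 22
f 22 23 24
f 22 24 4
f 23 1 25
f 23 25 24
f 24 25 26
f 24 26 4
f 25 1 27
f 25 27 26
f 26 27 28
f 26 28 4
f 27 1 2
f 27 2 28
f 28 2 3
f 28 3 4
f 30 32 29
f 33 30 29
f 29 32 31
f 31 33 29
f 30 36 32
f 34 30 33
f 34 36 30
f 32 36 31
f 35 33 31
f 31 36 35
f 35 34 33
f 36 34 35
f 37 74 53
f 74 48 77
f 53 77 42
f 74 77 53
f 37 53 49
f 53 42 54
f 49 54 38
f 53 54 49
f 37 49 58
f 49 38 59
f 58 59 44
f 49 59 58
f 37 58 70
f 58 44 73
f 70 73 47
f 58 73 70
f 37 70 74
f 70 47 78
f 74 78 48
f 70 78 74
f 38 54 65
f 54 42 68
f 65 68 46
f 54 68 65
f 42 77 55
f 77 48 76
f 55 76 41
f 77 76 55
f 48 78 75
f 78 47 71
f 75 71 39
f 78 71 75
f 47 73 72
f 73 44 60
f 72 60 43
f 73 60 72
f 44 59 64
f 59 38 61
f 64 61 45
f 59 61 64
f 40 66 52
f 66 46 67
f 52 67 41
f 66 67 52
f 40 52 50
f 52 41 51
f 50 51 39
f 52 51 50
f 40 50 57
f 50 39 56
f 57 56 43
f 50 56 57
f 40 57 62
f 57 43 63
f 62 63 45
f 57 63 62
f 40 62 66
f 62 45 69
f 66 69 46
f 62 69 66
f 41 67 55
f 67 46 68
f 55 68 42
f 67 68 55
f 39 51 75
f 51 41 76
f 75 76 48
f 51 76 75
f 43 56 72
f 56 39 71
f 72 71 47
f 56 71 72
f 45 63 64
f 63 43 60
f 64 60 44
f 63 60 64
f 46 69 65
f 69 45 61
f 65 61 38
f 69 61 65
f 80 79 82
f 80 82 81
f 82 79 83
f 82 83 81
f 83 79 84
f 83 84 81
f 84 79 85
f 84 85 81
f 85 79 86
f 85 86 81
f 86 79 87
f 86 87 81
f 87 79 88
f 87 88 81
f 88 79 89
f 88 89 81
f 89 79 90
f 89 90 81
f 90 79 91
f 90 91 81
f 91 79 80
f 91 80 81
f 93 92 95
f 93 95 94
f 95 92 96
f 95 96 94
f 96 92 97
f 96 97 94
f 97 92 98
f 97 98 94
f 98 92 99
f 98 99 94
f 99 92 100
f 99 100 94
f 100 92 101
f 100 101 94
f 101 92 102
f 101 102 94
f 102 92 103
f 102 103 94
f 103 92 104
f 103 104 94
f 104 92 105
f 104 105 94
f 105 92 106
f 105 106 94
f 106 92 107
f 106 107 94
f 107 92 93
f 107 93 94



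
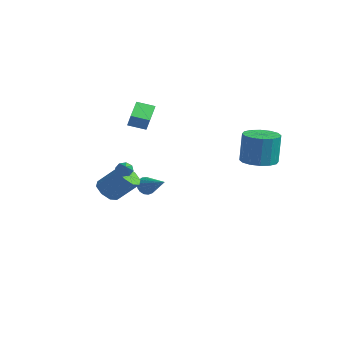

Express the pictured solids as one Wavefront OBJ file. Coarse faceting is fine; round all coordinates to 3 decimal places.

v 3.898 3.426 -0.266
v 4.894 3.841 -0.304
v 4.898 4.01 1.669
v 3.902 3.594 1.706
v 4.552 4.282 -0.341
v 4.556 4.451 1.632
v 4.035 4.493 -0.358
v 4.039 4.662 1.615
v 3.481 4.418 -0.35
v 3.485 4.587 1.622
v 3.039 4.078 -0.32
v 3.043 4.247 1.652
v 2.827 3.562 -0.276
v 2.831 3.731 1.697
v 2.902 3.01 -0.229
v 2.906 3.179 1.744
v 3.244 2.569 -0.192
v 3.248 2.738 1.781
v 3.761 2.358 -0.175
v 3.765 2.527 1.798
v 4.315 2.433 -0.182
v 4.319 2.602 1.79
v 4.757 2.773 -0.212
v 4.761 2.942 1.76
v 4.969 3.289 -0.257
v 4.973 3.458 1.716
v -4.2 0.821 1.795
v -3.671 0.676 2.701
v -3.456 1.613 1.486
v -2.926 1.468 2.393
v -3.374 -0.208 1.147
v -2.844 -0.353 2.054
v -2.629 0.584 0.839
v -2.1 0.439 1.745
v -0.033 -2.891 -0.608
v 0.285 -2.777 -0.99
v 1.313 -3.769 0.248
v 0.285 -2.505 -0.711
v 0.098 -2.459 -0.371
v -0.165 -2.666 -0.17
v -0.35 -3.005 -0.225
v -0.35 -3.277 -0.505
v -0.164 -3.323 -0.845
v 0.099 -3.116 -1.046
v -4.09 1.664 -4.399
v -3.816 1.903 -4.961
v -2.43 1.736 -3.561
v -3.908 2.166 -4.802
v -4.041 2.314 -4.551
v -4.186 2.313 -4.265
v -4.308 2.163 -4.009
v -4.38 1.899 -3.843
v -4.386 1.58 -3.804
v -4.324 1.281 -3.901
v -4.208 1.07 -4.112
v -4.065 0.994 -4.389
v -3.928 1.072 -4.668
v -3.827 1.285 -4.886
v -3.787 1.586 -4.991
v -2.738 -2.123 -3.343
v -2.279 -2.854 -3.238
v -1.263 -2.028 -1.932
v -1.722 -1.297 -2.037
v -2.015 -2.451 -3.698
v -0.999 -1.626 -2.391
v -2.175 -1.856 -3.95
v -1.158 -1.03 -2.643
v -2.664 -1.417 -3.847
v -1.648 -0.591 -2.54
v -3.197 -1.392 -3.448
v -2.181 -0.566 -2.142
v -3.461 -1.794 -2.989
v -2.445 -0.969 -1.682
v -3.302 -2.39 -2.737
v -2.285 -1.564 -1.43
v -2.812 -2.829 -2.84
v -1.796 -2.003 -1.533
f 2 1 5
f 2 5 3
f 3 5 6
f 3 6 4
f 5 1 7
f 5 7 6
f 6 7 8
f 6 8 4
f 7 1 9
f 7 9 8
f 8 9 10
f 8 10 4
f 9 1 11
f 9 11 10
f 10 11 12
f 10 12 4
f 11 1 13
f 11 13 12
f 12 13 14
f 12 14 4
f 13 1 15
f 13 15 14
f 14 15 16
f 14 16 4
f 15 1 17
f 15 17 16
f 16 17 18
f 16 18 4
f 17 1 19
f 17 19 18
f 18 19 20
f 18 20 4
f 19 1 21
f 19 21 20
f 20 21 22
f 20 22 4
f 21 1 23
f 21 23 22
f 22 23 24
f 22 24 4
f 23 1 25
f 23 25 24
f 24 25 26
f 24 26 4
f 25 1 2
f 25 2 26
f 26 2 3
f 26 3 4
f 28 30 27
f 31 28 27
f 27 30 29
f 29 31 27
f 28 34 30
f 32 28 31
f 32 34 28
f 30 34 29
f 33 31 29
f 29 34 33
f 33 32 31
f 34 32 33
f 36 35 38
f 36 38 37
f 38 35 39
f 38 39 37
f 39 35 40
f 39 40 37
f 40 35 41
f 40 41 37
f 41 35 42
f 41 42 37
f 42 35 43
f 42 43 37
f 43 35 44
f 43 44 37
f 44 35 36
f 44 36 37
f 46 45 48
f 46 48 47
f 48 45 49
f 48 49 47
f 49 45 50
f 49 50 47
f 50 45 51
f 50 51 47
f 51 45 52
f 51 52 47
f 52 45 53
f 52 53 47
f 53 45 54
f 53 54 47
f 54 45 55
f 54 55 47
f 55 45 56
f 55 56 47
f 56 45 57
f 56 57 47
f 57 45 58
f 57 58 47
f 58 45 59
f 58 59 47
f 59 45 46
f 59 46 47
f 61 60 64
f 61 64 62
f 62 64 65
f 62 65 63
f 64 60 66
f 64 66 65
f 65 66 67
f 65 67 63
f 66 60 68
f 66 68 67
f 67 68 69
f 67 69 63
f 68 60 70
f 68 70 69
f 69 70 71
f 69 71 63
f 70 60 72
f 70 72 71
f 71 72 73
f 71 73 63
f 72 60 74
f 72 74 73
f 73 74 75
f 73 75 63
f 74 60 76
f 74 76 75
f 75 76 77
f 75 77 63
f 76 60 61
f 76 61 77
f 77 61 62
f 77 62 63



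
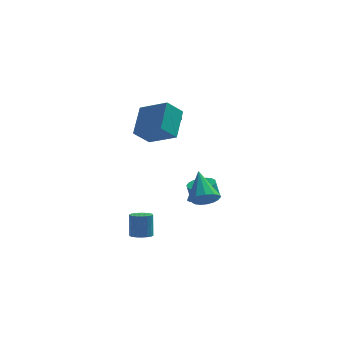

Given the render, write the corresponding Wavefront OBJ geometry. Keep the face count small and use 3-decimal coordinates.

v -0.245 -4.536 -0.418
v 0.337 -5.038 0.159
v -0.595 -3.224 1.078
v 0.647 -4.671 -0.09
v 0.675 -4.262 -0.442
v 0.411 -3.94 -0.787
v -0.062 -3.807 -1.015
v -0.592 -3.905 -1.053
v -1.012 -4.204 -0.889
v -1.189 -4.608 -0.576
v -1.066 -4.99 -0.212
v -0.682 -5.227 0.086
v -0.159 -5.245 0.224
v -3.42 3.759 2.267
v -2.935 4.072 1.572
v -2.205 3.208 2.868
v -1.72 3.521 2.173
v -2.087 4.098 2.764
v -2.838 4.439 2.393
v -2.302 2.841 2.047
v -3.053 3.182 1.676
v -2.244 3.505 1.436
v -2.11 4.282 1.879
v -3.03 2.998 2.561
v -2.896 3.775 3.004
v -2.803 -1.003 3.405
v -2.496 0.69 4.743
v -4.433 -0.024 2.539
v -4.127 1.669 3.876
v -1.913 -0.389 2.424
v -1.607 1.304 3.761
v -3.544 0.59 1.557
v -3.237 2.283 2.895
v -3.856 -2.595 -4.504
v -3.266 -2.935 -4.394
v -3.294 -2.506 -2.925
v -3.884 -2.165 -3.036
v -3.172 -2.674 -4.468
v -3.2 -2.245 -3
v -3.196 -2.4 -4.549
v -3.223 -1.971 -3.08
v -3.334 -2.159 -4.621
v -3.362 -1.73 -3.153
v -3.562 -1.994 -4.674
v -3.59 -1.565 -3.206
v -3.841 -1.932 -4.697
v -3.869 -1.503 -3.229
v -4.123 -1.985 -4.687
v -4.151 -1.556 -3.219
v -4.359 -2.144 -4.645
v -4.387 -1.715 -3.177
v -4.508 -2.38 -4.579
v -4.535 -1.951 -3.111
v -4.544 -2.653 -4.5
v -4.571 -2.224 -3.032
v -4.461 -2.917 -4.422
v -4.489 -2.488 -2.953
v -4.273 -3.124 -4.357
v -4.301 -2.695 -2.889
v -4.014 -3.24 -4.319
v -4.042 -2.811 -2.85
v -3.727 -3.244 -4.312
v -3.755 -2.815 -2.843
v -3.462 -3.136 -4.338
v -3.49 -2.707 -2.87
v -0.237 1.059 -3.309
v 0.625 0.952 -3.116
v 0.34 0.915 -1.859
v -0.523 1.021 -2.051
v 0.582 1.346 -3.114
v 0.297 1.308 -1.857
v 0.377 1.683 -3.151
v 0.092 1.645 -1.893
v 0.05 1.896 -3.218
v -0.235 1.859 -1.961
v -0.333 1.944 -3.304
v -0.619 1.906 -2.047
v -0.698 1.816 -3.391
v -0.983 1.778 -2.133
v -0.972 1.538 -3.461
v -1.257 1.501 -2.204
v -1.1 1.165 -3.501
v -1.385 1.128 -2.244
v -1.057 0.772 -3.503
v -1.342 0.734 -2.246
v -0.852 0.435 -3.467
v -1.137 0.397 -2.209
v -0.525 0.221 -3.399
v -0.81 0.184 -2.142
v -0.141 0.174 -3.313
v -0.427 0.136 -2.056
v 0.223 0.302 -3.227
v -0.062 0.264 -1.969
v 0.497 0.579 -3.156
v 0.212 0.542 -1.899
f 2 1 4
f 2 4 3
f 4 1 5
f 4 5 3
f 5 1 6
f 5 6 3
f 6 1 7
f 6 7 3
f 7 1 8
f 7 8 3
f 8 1 9
f 8 9 3
f 9 1 10
f 9 10 3
f 10 1 11
f 10 11 3
f 11 1 12
f 11 12 3
f 12 1 13
f 12 13 3
f 13 1 2
f 13 2 3
f 14 25 19
f 14 19 15
f 14 15 21
f 14 21 24
f 14 24 25
f 15 19 23
f 19 25 18
f 25 24 16
f 24 21 20
f 21 15 22
f 17 23 18
f 17 18 16
f 17 16 20
f 17 20 22
f 17 22 23
f 18 23 19
f 16 18 25
f 20 16 24
f 22 20 21
f 23 22 15
f 27 29 26
f 30 27 26
f 26 29 28
f 28 30 26
f 27 33 29
f 31 27 30
f 31 33 27
f 29 33 28
f 32 30 28
f 28 33 32
f 32 31 30
f 33 31 32
f 35 34 38
f 35 38 36
f 36 38 39
f 36 39 37
f 38 34 40
f 38 40 39
f 39 40 41
f 39 41 37
f 40 34 42
f 40 42 41
f 41 42 43
f 41 43 37
f 42 34 44
f 42 44 43
f 43 44 45
f 43 45 37
f 44 34 46
f 44 46 45
f 45 46 47
f 45 47 37
f 46 34 48
f 46 48 47
f 47 48 49
f 47 49 37
f 48 34 50
f 48 50 49
f 49 50 51
f 49 51 37
f 50 34 52
f 50 52 51
f 51 52 53
f 51 53 37
f 52 34 54
f 52 54 53
f 53 54 55
f 53 55 37
f 54 34 56
f 54 56 55
f 55 56 57
f 55 57 37
f 56 34 58
f 56 58 57
f 57 58 59
f 57 59 37
f 58 34 60
f 58 60 59
f 59 60 61
f 59 61 37
f 60 34 62
f 60 62 61
f 61 62 63
f 61 63 37
f 62 34 64
f 62 64 63
f 63 64 65
f 63 65 37
f 64 34 35
f 64 35 65
f 65 35 36
f 65 36 37
f 67 66 70
f 67 70 68
f 68 70 71
f 68 71 69
f 70 66 72
f 70 72 71
f 71 72 73
f 71 73 69
f 72 66 74
f 72 74 73
f 73 74 75
f 73 75 69
f 74 66 76
f 74 76 75
f 75 76 77
f 75 77 69
f 76 66 78
f 76 78 77
f 77 78 79
f 77 79 69
f 78 66 80
f 78 80 79
f 79 80 81
f 79 81 69
f 80 66 82
f 80 82 81
f 81 82 83
f 81 83 69
f 82 66 84
f 82 84 83
f 83 84 85
f 83 85 69
f 84 66 86
f 84 86 85
f 85 86 87
f 85 87 69
f 86 66 88
f 86 88 87
f 87 88 89
f 87 89 69
f 88 66 90
f 88 90 89
f 89 90 91
f 89 91 69
f 90 66 92
f 90 92 91
f 91 92 93
f 91 93 69
f 92 66 94
f 92 94 93
f 93 94 95
f 93 95 69
f 94 66 67
f 94 67 95
f 95 67 68
f 95 68 69



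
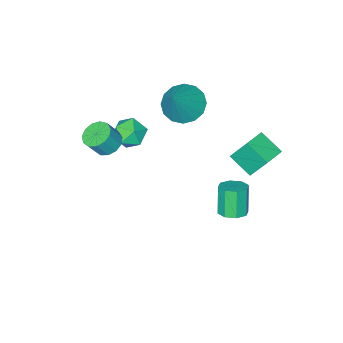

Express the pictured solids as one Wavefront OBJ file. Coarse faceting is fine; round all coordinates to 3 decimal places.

v -1.721 2.606 -4.099
v -1.107 2.254 -4.043
v -1.485 1.823 -2.624
v -2.099 2.174 -2.681
v -1.068 2.769 -3.875
v -1.445 2.338 -2.457
v -1.411 3.189 -3.839
v -1.789 2.758 -2.421
v -1.936 3.267 -3.956
v -2.314 2.836 -2.537
v -2.335 2.957 -4.156
v -2.713 2.526 -2.737
v -2.375 2.442 -4.323
v -2.752 2.011 -2.905
v -2.031 2.022 -4.359
v -2.409 1.591 -2.941
v -1.506 1.944 -4.243
v -1.884 1.513 -2.824
v 0.349 -1.28 -0.206
v 0.94 -0.731 0.179
v 0.82 -2.369 0.621
v 1.411 -1.82 1.006
v 0.538 -1.714 1.161
v 0.247 -1.041 0.649
v 1.513 -2.059 0.151
v 1.222 -1.386 -0.361
v 1.66 -1.213 0.399
v 1.057 -1 1.023
v 0.703 -2.1 -0.223
v 0.1 -1.887 0.401
v 2.473 -1.058 1.059
v 2.863 -1.586 0.738
v 3.396 -1.729 1.619
v 3.007 -1.202 1.941
v 3.066 -1.234 0.672
v 3.6 -1.378 1.553
v 3.082 -0.827 0.729
v 3.615 -0.971 1.61
v 2.904 -0.494 0.891
v 3.437 -0.637 1.772
v 2.59 -0.339 1.106
v 3.123 -0.483 1.987
v 2.238 -0.413 1.307
v 2.772 -0.556 2.188
v 1.962 -0.692 1.429
v 2.495 -0.835 2.31
v 1.847 -1.087 1.434
v 2.381 -1.23 2.315
v 1.932 -1.473 1.32
v 2.465 -1.616 2.201
v 2.188 -1.727 1.123
v 2.722 -1.871 2.004
v 2.535 -1.769 0.906
v 3.069 -1.913 1.787
v -2.815 3.406 -0.506
v -2.612 2.28 0.172
v -3.169 4.1 0.753
v -2.966 2.974 1.43
v -1.674 3.706 -0.35
v -1.471 2.58 0.327
v -2.028 4.4 0.908
v -1.825 3.274 1.586
v -2.718 -2.055 -0.053
v -2.032 -2.885 -0.275
v -1.542 -1.505 1.533
v -1.832 -2.445 -0.575
v -1.87 -1.9 -0.736
v -2.135 -1.396 -0.714
v -2.557 -1.069 -0.514
v -3.021 -1.006 -0.191
v -3.405 -1.224 0.169
v -3.604 -1.665 0.469
v -3.567 -2.21 0.63
v -3.302 -2.713 0.607
v -2.88 -3.04 0.408
v -2.415 -3.103 0.085
f 2 1 5
f 2 5 3
f 3 5 6
f 3 6 4
f 5 1 7
f 5 7 6
f 6 7 8
f 6 8 4
f 7 1 9
f 7 9 8
f 8 9 10
f 8 10 4
f 9 1 11
f 9 11 10
f 10 11 12
f 10 12 4
f 11 1 13
f 11 13 12
f 12 13 14
f 12 14 4
f 13 1 15
f 13 15 14
f 14 15 16
f 14 16 4
f 15 1 17
f 15 17 16
f 16 17 18
f 16 18 4
f 17 1 2
f 17 2 18
f 18 2 3
f 18 3 4
f 19 30 24
f 19 24 20
f 19 20 26
f 19 26 29
f 19 29 30
f 20 24 28
f 24 30 23
f 30 29 21
f 29 26 25
f 26 20 27
f 22 28 23
f 22 23 21
f 22 21 25
f 22 25 27
f 22 27 28
f 23 28 24
f 21 23 30
f 25 21 29
f 27 25 26
f 28 27 20
f 32 31 35
f 32 35 33
f 33 35 36
f 33 36 34
f 35 31 37
f 35 37 36
f 36 37 38
f 36 38 34
f 37 31 39
f 37 39 38
f 38 39 40
f 38 40 34
f 39 31 41
f 39 41 40
f 40 41 42
f 40 42 34
f 41 31 43
f 41 43 42
f 42 43 44
f 42 44 34
f 43 31 45
f 43 45 44
f 44 45 46
f 44 46 34
f 45 31 47
f 45 47 46
f 46 47 48
f 46 48 34
f 47 31 49
f 47 49 48
f 48 49 50
f 48 50 34
f 49 31 51
f 49 51 50
f 50 51 52
f 50 52 34
f 51 31 53
f 51 53 52
f 52 53 54
f 52 54 34
f 53 31 32
f 53 32 54
f 54 32 33
f 54 33 34
f 56 58 55
f 59 56 55
f 55 58 57
f 57 59 55
f 56 62 58
f 60 56 59
f 60 62 56
f 58 62 57
f 61 59 57
f 57 62 61
f 61 60 59
f 62 60 61
f 64 63 66
f 64 66 65
f 66 63 67
f 66 67 65
f 67 63 68
f 67 68 65
f 68 63 69
f 68 69 65
f 69 63 70
f 69 70 65
f 70 63 71
f 70 71 65
f 71 63 72
f 71 72 65
f 72 63 73
f 72 73 65
f 73 63 74
f 73 74 65
f 74 63 75
f 74 75 65
f 75 63 76
f 75 76 65
f 76 63 64
f 76 64 65



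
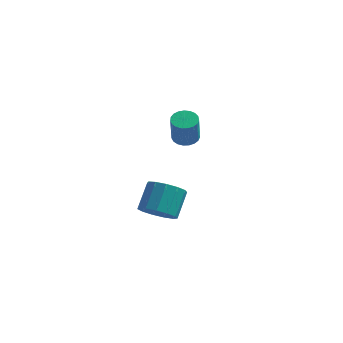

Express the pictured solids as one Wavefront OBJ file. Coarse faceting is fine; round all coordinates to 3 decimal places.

v -2.532 -3.332 1.909
v -1.644 -3.577 2.033
v -1.479 -2.473 3.035
v -2.368 -2.228 2.911
v -1.647 -3.224 1.645
v -1.483 -2.121 2.648
v -1.931 -2.906 1.341
v -1.767 -1.802 2.343
v -2.406 -2.723 1.217
v -2.242 -1.619 2.22
v -2.921 -2.733 1.313
v -2.757 -1.629 2.315
v -3.313 -2.934 1.598
v -3.149 -1.83 2.6
v -3.456 -3.26 1.982
v -3.292 -2.156 2.984
v -3.307 -3.61 2.342
v -3.143 -2.506 3.344
v -2.911 -3.871 2.565
v -2.747 -2.767 3.567
v -2.395 -3.961 2.58
v -2.231 -2.857 3.582
v -1.923 -3.852 2.381
v -1.758 -2.748 3.384
v -2.798 3.012 2.733
v -2.151 2.852 2.661
v -2.096 2.408 4.156
v -2.742 2.568 4.227
v -2.136 3.119 2.74
v -2.081 2.675 4.234
v -2.236 3.367 2.817
v -2.18 2.923 4.312
v -2.432 3.554 2.88
v -2.377 3.11 4.375
v -2.692 3.647 2.918
v -2.637 3.203 4.412
v -2.97 3.631 2.923
v -2.915 3.187 4.417
v -3.219 3.507 2.895
v -3.163 3.063 4.39
v -3.394 3.298 2.84
v -3.339 2.854 4.334
v -3.466 3.039 2.766
v -3.411 2.595 4.26
v -3.423 2.776 2.686
v -3.368 2.332 4.18
v -3.272 2.553 2.614
v -3.216 2.11 4.109
v -3.038 2.41 2.563
v -2.983 1.966 4.057
v -2.763 2.371 2.541
v -2.708 1.927 4.036
v -2.494 2.443 2.552
v -2.439 1.999 4.047
v -2.278 2.613 2.595
v -2.222 2.169 4.089
f 2 1 5
f 2 5 3
f 3 5 6
f 3 6 4
f 5 1 7
f 5 7 6
f 6 7 8
f 6 8 4
f 7 1 9
f 7 9 8
f 8 9 10
f 8 10 4
f 9 1 11
f 9 11 10
f 10 11 12
f 10 12 4
f 11 1 13
f 11 13 12
f 12 13 14
f 12 14 4
f 13 1 15
f 13 15 14
f 14 15 16
f 14 16 4
f 15 1 17
f 15 17 16
f 16 17 18
f 16 18 4
f 17 1 19
f 17 19 18
f 18 19 20
f 18 20 4
f 19 1 21
f 19 21 20
f 20 21 22
f 20 22 4
f 21 1 23
f 21 23 22
f 22 23 24
f 22 24 4
f 23 1 2
f 23 2 24
f 24 2 3
f 24 3 4
f 26 25 29
f 26 29 27
f 27 29 30
f 27 30 28
f 29 25 31
f 29 31 30
f 30 31 32
f 30 32 28
f 31 25 33
f 31 33 32
f 32 33 34
f 32 34 28
f 33 25 35
f 33 35 34
f 34 35 36
f 34 36 28
f 35 25 37
f 35 37 36
f 36 37 38
f 36 38 28
f 37 25 39
f 37 39 38
f 38 39 40
f 38 40 28
f 39 25 41
f 39 41 40
f 40 41 42
f 40 42 28
f 41 25 43
f 41 43 42
f 42 43 44
f 42 44 28
f 43 25 45
f 43 45 44
f 44 45 46
f 44 46 28
f 45 25 47
f 45 47 46
f 46 47 48
f 46 48 28
f 47 25 49
f 47 49 48
f 48 49 50
f 48 50 28
f 49 25 51
f 49 51 50
f 50 51 52
f 50 52 28
f 51 25 53
f 51 53 52
f 52 53 54
f 52 54 28
f 53 25 55
f 53 55 54
f 54 55 56
f 54 56 28
f 55 25 26
f 55 26 56
f 56 26 27
f 56 27 28



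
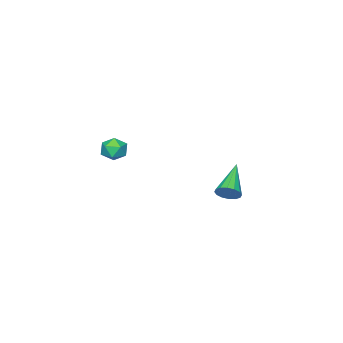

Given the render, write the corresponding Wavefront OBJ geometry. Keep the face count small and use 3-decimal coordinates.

v -1.327 4.285 0.122
v -0.965 4.183 0.55
v -2.673 3.595 1.098
v -1.067 4.455 0.6
v -1.24 4.681 0.522
v -1.436 4.801 0.337
v -1.602 4.783 0.094
v -1.695 4.631 -0.141
v -1.69 4.387 -0.306
v -1.587 4.115 -0.356
v -1.414 3.889 -0.278
v -1.218 3.768 -0.093
v -1.052 3.787 0.15
v -0.959 3.938 0.385
v -1.351 -1.631 0.642
v -0.974 -1.091 0.711
v -0.666 -2.189 1.249
v -0.289 -1.649 1.318
v -0.885 -1.675 1.606
v -1.308 -1.33 1.23
v -0.332 -1.95 0.73
v -0.755 -1.605 0.354
v -0.343 -1.288 0.765
v -0.685 -1.119 1.307
v -0.955 -2.161 0.653
v -1.297 -1.992 1.195
f 2 1 4
f 2 4 3
f 4 1 5
f 4 5 3
f 5 1 6
f 5 6 3
f 6 1 7
f 6 7 3
f 7 1 8
f 7 8 3
f 8 1 9
f 8 9 3
f 9 1 10
f 9 10 3
f 10 1 11
f 10 11 3
f 11 1 12
f 11 12 3
f 12 1 13
f 12 13 3
f 13 1 14
f 13 14 3
f 14 1 2
f 14 2 3
f 15 26 20
f 15 20 16
f 15 16 22
f 15 22 25
f 15 25 26
f 16 20 24
f 20 26 19
f 26 25 17
f 25 22 21
f 22 16 23
f 18 24 19
f 18 19 17
f 18 17 21
f 18 21 23
f 18 23 24
f 19 24 20
f 17 19 26
f 21 17 25
f 23 21 22
f 24 23 16



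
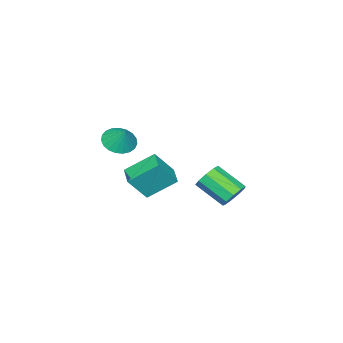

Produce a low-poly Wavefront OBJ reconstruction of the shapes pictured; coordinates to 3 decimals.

v 2.103 -0.15 -0.922
v 1.081 1.162 0.276
v 3.031 0.765 -1.132
v 2.009 2.077 0.066
v 3.031 -0.757 0.534
v 2.009 0.555 1.732
v 3.959 0.158 0.324
v 2.937 1.47 1.522
v -3.961 1.846 -3.903
v -3.004 1.921 -3.887
v -2.882 0.108 -2.7
v -3.839 0.034 -2.717
v -3.263 2.239 -3.374
v -3.141 0.427 -2.188
v -3.848 2.374 -3.109
v -3.727 0.561 -1.922
v -4.486 2.261 -3.216
v -4.365 0.449 -2.029
v -4.879 1.955 -3.644
v -4.757 0.142 -2.457
v -4.841 1.597 -4.194
v -4.72 -0.215 -3.007
v -4.392 1.356 -4.607
v -4.271 -0.456 -3.421
v -3.741 1.345 -4.692
v -3.619 -0.468 -3.505
v -3.193 1.568 -4.407
v -3.071 -0.245 -3.221
v 3.458 -0.734 2.991
v 4.408 -0.744 2.677
v 3.822 -0.046 4.069
v 4.263 -0.395 2.503
v 3.979 -0.105 2.414
v 3.605 0.077 2.424
v 3.206 0.118 2.532
v 2.85 0.012 2.72
v 2.6 -0.222 2.954
v 2.497 -0.546 3.195
v 2.561 -0.902 3.4
v 2.78 -1.228 3.535
v 3.116 -1.47 3.575
v 3.512 -1.584 3.515
v 3.898 -1.551 3.363
v 4.208 -1.377 3.148
v 4.388 -1.092 2.905
f 2 4 1
f 5 2 1
f 1 4 3
f 3 5 1
f 2 8 4
f 6 2 5
f 6 8 2
f 4 8 3
f 7 5 3
f 3 8 7
f 7 6 5
f 8 6 7
f 10 9 13
f 10 13 11
f 11 13 14
f 11 14 12
f 13 9 15
f 13 15 14
f 14 15 16
f 14 16 12
f 15 9 17
f 15 17 16
f 16 17 18
f 16 18 12
f 17 9 19
f 17 19 18
f 18 19 20
f 18 20 12
f 19 9 21
f 19 21 20
f 20 21 22
f 20 22 12
f 21 9 23
f 21 23 22
f 22 23 24
f 22 24 12
f 23 9 25
f 23 25 24
f 24 25 26
f 24 26 12
f 25 9 27
f 25 27 26
f 26 27 28
f 26 28 12
f 27 9 10
f 27 10 28
f 28 10 11
f 28 11 12
f 30 29 32
f 30 32 31
f 32 29 33
f 32 33 31
f 33 29 34
f 33 34 31
f 34 29 35
f 34 35 31
f 35 29 36
f 35 36 31
f 36 29 37
f 36 37 31
f 37 29 38
f 37 38 31
f 38 29 39
f 38 39 31
f 39 29 40
f 39 40 31
f 40 29 41
f 40 41 31
f 41 29 42
f 41 42 31
f 42 29 43
f 42 43 31
f 43 29 44
f 43 44 31
f 44 29 45
f 44 45 31
f 45 29 30
f 45 30 31



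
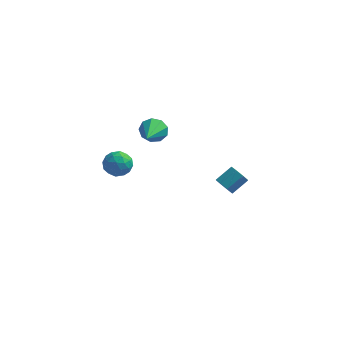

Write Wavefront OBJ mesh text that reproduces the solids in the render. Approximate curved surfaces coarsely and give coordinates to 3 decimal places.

v -4.037 2.908 -1.536
v -3.405 3.525 -1.676
v -3.175 1.895 -2.104
v -2.543 2.512 -2.244
v -2.748 2.264 -1.41
v -3.281 2.89 -1.059
v -3.299 2.53 -2.721
v -3.832 3.156 -2.37
v -2.949 3.291 -2.409
v -2.609 3.126 -1.599
v -3.971 2.294 -2.181
v -3.631 2.129 -1.371
v -3.797 3.305 -1.556
v -2.783 2.115 -2.224
v -2.904 1.969 -1.734
v -2.533 2.331 -1.816
v -3.724 2.932 -1.194
v -3.352 3.295 -1.276
v -2.966 2.554 -1.12
v -3.228 2.125 -2.504
v -2.856 2.488 -2.586
v -4.047 3.089 -1.964
v -3.676 3.451 -2.046
v -3.614 2.866 -2.66
v -3.157 3.53 -2.069
v -2.651 2.935 -2.403
v -3.095 2.946 -2.683
v -3.408 3.314 -2.477
v -2.957 3.434 -1.593
v -2.451 2.838 -1.927
v -2.571 2.693 -1.437
v -2.884 3.061 -1.231
v -2.689 3.296 -2.024
v -4.129 2.582 -1.853
v -3.623 1.986 -2.187
v -3.696 2.359 -2.549
v -4.009 2.727 -2.343
v -3.929 2.485 -1.377
v -3.423 1.89 -1.711
v -3.172 2.106 -1.303
v -3.485 2.474 -1.097
v -3.891 2.124 -1.756
v -1.732 4.295 0.113
v -1.366 4.602 0.792
v -1.508 2.405 0.847
v -1.926 4.567 0.873
v -2.396 4.405 0.598
v -2.555 4.192 0.097
v -2.328 4.027 -0.397
v -1.823 3.988 -0.652
v -1.274 4.093 -0.549
v -0.94 4.292 -0.136
v -0.976 4.493 0.394
v 3.669 -0.688 0.496
v 4.108 -0.662 0.031
v 4.73 0.073 0.659
v 4.291 0.048 1.124
v 3.759 -0.322 -0.022
v 4.382 0.413 0.607
v 3.358 -0.196 0.229
v 3.98 0.539 0.857
v 3.138 -0.358 0.636
v 3.761 0.377 1.264
v 3.23 -0.713 0.961
v 3.852 0.022 1.589
v 3.578 -1.053 1.013
v 4.201 -0.318 1.642
v 3.98 -1.179 0.763
v 4.602 -0.444 1.391
v 4.199 -1.017 0.356
v 4.822 -0.282 0.984
f 1 38 17
f 38 12 41
f 17 41 6
f 38 41 17
f 1 17 13
f 17 6 18
f 13 18 2
f 17 18 13
f 1 13 22
f 13 2 23
f 22 23 8
f 13 23 22
f 1 22 34
f 22 8 37
f 34 37 11
f 22 37 34
f 1 34 38
f 34 11 42
f 38 42 12
f 34 42 38
f 2 18 29
f 18 6 32
f 29 32 10
f 18 32 29
f 6 41 19
f 41 12 40
f 19 40 5
f 41 40 19
f 12 42 39
f 42 11 35
f 39 35 3
f 42 35 39
f 11 37 36
f 37 8 24
f 36 24 7
f 37 24 36
f 8 23 28
f 23 2 25
f 28 25 9
f 23 25 28
f 4 30 16
f 30 10 31
f 16 31 5
f 30 31 16
f 4 16 14
f 16 5 15
f 14 15 3
f 16 15 14
f 4 14 21
f 14 3 20
f 21 20 7
f 14 20 21
f 4 21 26
f 21 7 27
f 26 27 9
f 21 27 26
f 4 26 30
f 26 9 33
f 30 33 10
f 26 33 30
f 5 31 19
f 31 10 32
f 19 32 6
f 31 32 19
f 3 15 39
f 15 5 40
f 39 40 12
f 15 40 39
f 7 20 36
f 20 3 35
f 36 35 11
f 20 35 36
f 9 27 28
f 27 7 24
f 28 24 8
f 27 24 28
f 10 33 29
f 33 9 25
f 29 25 2
f 33 25 29
f 44 43 46
f 44 46 45
f 46 43 47
f 46 47 45
f 47 43 48
f 47 48 45
f 48 43 49
f 48 49 45
f 49 43 50
f 49 50 45
f 50 43 51
f 50 51 45
f 51 43 52
f 51 52 45
f 52 43 53
f 52 53 45
f 53 43 44
f 53 44 45
f 55 54 58
f 55 58 56
f 56 58 59
f 56 59 57
f 58 54 60
f 58 60 59
f 59 60 61
f 59 61 57
f 60 54 62
f 60 62 61
f 61 62 63
f 61 63 57
f 62 54 64
f 62 64 63
f 63 64 65
f 63 65 57
f 64 54 66
f 64 66 65
f 65 66 67
f 65 67 57
f 66 54 68
f 66 68 67
f 67 68 69
f 67 69 57
f 68 54 70
f 68 70 69
f 69 70 71
f 69 71 57
f 70 54 55
f 70 55 71
f 71 55 56
f 71 56 57



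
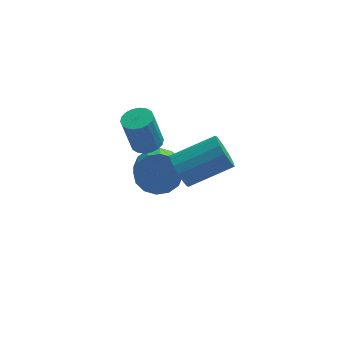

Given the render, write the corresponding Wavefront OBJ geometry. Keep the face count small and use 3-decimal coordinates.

v 2.738 -0.087 2.866
v 2.947 0.274 2.183
v 4.731 0.768 2.992
v 4.522 0.407 3.674
v 2.764 0.569 2.408
v 4.548 1.063 3.217
v 2.573 0.688 2.756
v 4.357 1.182 3.565
v 2.427 0.6 3.133
v 4.211 1.094 3.942
v 2.364 0.327 3.439
v 4.148 0.821 4.247
v 2.401 -0.056 3.591
v 4.185 0.438 4.399
v 2.529 -0.448 3.548
v 4.313 0.046 4.357
v 2.712 -0.743 3.323
v 4.496 -0.249 4.132
v 2.903 -0.862 2.975
v 4.687 -0.368 3.784
v 3.049 -0.774 2.598
v 4.833 -0.28 3.407
v 3.112 -0.501 2.293
v 4.896 -0.007 3.101
v 3.075 -0.118 2.141
v 4.859 0.376 2.949
v 1.442 3.974 0.74
v 2.071 3.698 0.875
v 1.667 3.611 2.576
v 1.038 3.886 2.44
v 2.122 4.004 0.903
v 1.718 3.917 2.604
v 2.039 4.304 0.899
v 1.634 4.217 2.599
v 1.837 4.539 0.863
v 1.432 4.451 2.563
v 1.557 4.661 0.802
v 1.152 4.574 2.503
v 1.254 4.648 0.73
v 0.849 4.561 2.43
v 0.989 4.501 0.659
v 0.584 4.413 2.359
v 0.813 4.249 0.604
v 0.409 4.162 2.305
v 0.762 3.943 0.576
v 0.358 3.856 2.277
v 0.846 3.643 0.581
v 0.441 3.556 2.281
v 1.048 3.409 0.617
v 0.643 3.321 2.317
v 1.328 3.286 0.677
v 0.923 3.199 2.378
v 1.631 3.299 0.75
v 1.226 3.212 2.45
v 1.896 3.447 0.821
v 1.491 3.359 2.521
v 1.871 4.403 -1.441
v 2.313 3.959 -2.259
v 2.331 3.014 -1.736
v 1.889 3.457 -0.919
v 2.719 4.132 -1.96
v 2.737 3.187 -1.437
v 2.898 4.378 -1.521
v 2.916 3.433 -0.999
v 2.801 4.63 -1.062
v 2.819 3.685 -0.539
v 2.455 4.821 -0.704
v 2.473 3.876 -0.181
v 1.953 4.901 -0.543
v 1.971 3.955 -0.021
v 1.429 4.846 -0.624
v 1.447 3.901 -0.101
v 1.023 4.673 -0.923
v 1.041 3.728 -0.4
v 0.844 4.427 -1.361
v 0.862 3.482 -0.839
v 0.941 4.175 -1.821
v 0.959 3.23 -1.298
v 1.287 3.984 -2.179
v 1.305 3.039 -1.656
v 1.789 3.905 -2.339
v 1.807 2.959 -1.817
f 2 1 5
f 2 5 3
f 3 5 6
f 3 6 4
f 5 1 7
f 5 7 6
f 6 7 8
f 6 8 4
f 7 1 9
f 7 9 8
f 8 9 10
f 8 10 4
f 9 1 11
f 9 11 10
f 10 11 12
f 10 12 4
f 11 1 13
f 11 13 12
f 12 13 14
f 12 14 4
f 13 1 15
f 13 15 14
f 14 15 16
f 14 16 4
f 15 1 17
f 15 17 16
f 16 17 18
f 16 18 4
f 17 1 19
f 17 19 18
f 18 19 20
f 18 20 4
f 19 1 21
f 19 21 20
f 20 21 22
f 20 22 4
f 21 1 23
f 21 23 22
f 22 23 24
f 22 24 4
f 23 1 25
f 23 25 24
f 24 25 26
f 24 26 4
f 25 1 2
f 25 2 26
f 26 2 3
f 26 3 4
f 28 27 31
f 28 31 29
f 29 31 32
f 29 32 30
f 31 27 33
f 31 33 32
f 32 33 34
f 32 34 30
f 33 27 35
f 33 35 34
f 34 35 36
f 34 36 30
f 35 27 37
f 35 37 36
f 36 37 38
f 36 38 30
f 37 27 39
f 37 39 38
f 38 39 40
f 38 40 30
f 39 27 41
f 39 41 40
f 40 41 42
f 40 42 30
f 41 27 43
f 41 43 42
f 42 43 44
f 42 44 30
f 43 27 45
f 43 45 44
f 44 45 46
f 44 46 30
f 45 27 47
f 45 47 46
f 46 47 48
f 46 48 30
f 47 27 49
f 47 49 48
f 48 49 50
f 48 50 30
f 49 27 51
f 49 51 50
f 50 51 52
f 50 52 30
f 51 27 53
f 51 53 52
f 52 53 54
f 52 54 30
f 53 27 55
f 53 55 54
f 54 55 56
f 54 56 30
f 55 27 28
f 55 28 56
f 56 28 29
f 56 29 30
f 58 57 61
f 58 61 59
f 59 61 62
f 59 62 60
f 61 57 63
f 61 63 62
f 62 63 64
f 62 64 60
f 63 57 65
f 63 65 64
f 64 65 66
f 64 66 60
f 65 57 67
f 65 67 66
f 66 67 68
f 66 68 60
f 67 57 69
f 67 69 68
f 68 69 70
f 68 70 60
f 69 57 71
f 69 71 70
f 70 71 72
f 70 72 60
f 71 57 73
f 71 73 72
f 72 73 74
f 72 74 60
f 73 57 75
f 73 75 74
f 74 75 76
f 74 76 60
f 75 57 77
f 75 77 76
f 76 77 78
f 76 78 60
f 77 57 79
f 77 79 78
f 78 79 80
f 78 80 60
f 79 57 81
f 79 81 80
f 80 81 82
f 80 82 60
f 81 57 58
f 81 58 82
f 82 58 59
f 82 59 60

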